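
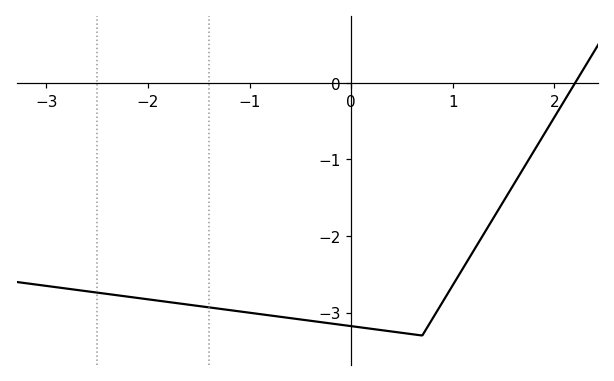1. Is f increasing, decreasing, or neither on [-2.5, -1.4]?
decreasing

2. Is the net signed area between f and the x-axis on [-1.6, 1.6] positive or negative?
negative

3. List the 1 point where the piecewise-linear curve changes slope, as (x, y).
(0.7, -3.3)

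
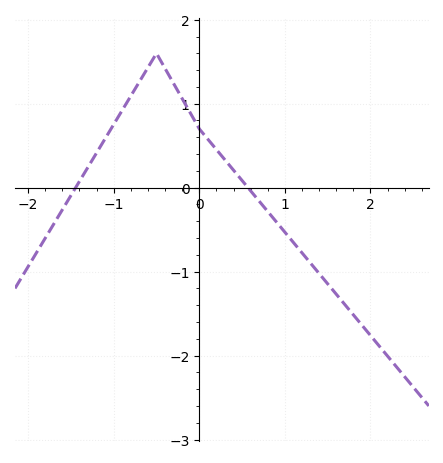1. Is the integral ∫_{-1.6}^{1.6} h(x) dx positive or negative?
positive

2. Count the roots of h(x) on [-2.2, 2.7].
2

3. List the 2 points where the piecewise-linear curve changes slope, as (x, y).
(-0.5, 1.6); (0, 0.7)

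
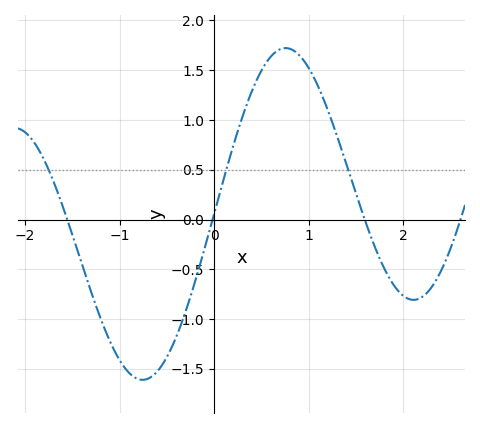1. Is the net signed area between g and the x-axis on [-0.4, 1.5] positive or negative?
positive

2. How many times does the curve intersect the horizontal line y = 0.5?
3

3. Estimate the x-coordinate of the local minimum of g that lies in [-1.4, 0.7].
-0.8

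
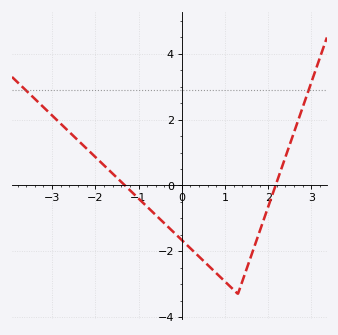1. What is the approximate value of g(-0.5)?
-1.03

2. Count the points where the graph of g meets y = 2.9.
2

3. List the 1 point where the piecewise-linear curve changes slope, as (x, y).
(1.3, -3.3)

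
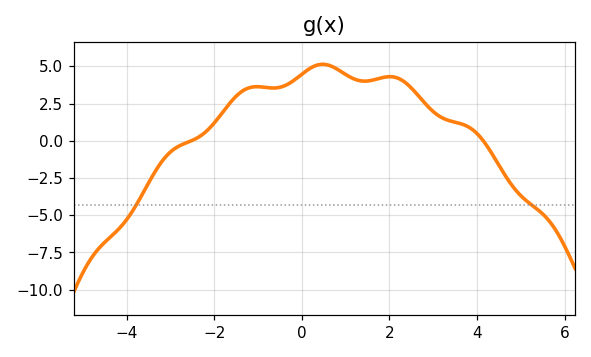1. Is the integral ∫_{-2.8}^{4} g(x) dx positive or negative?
positive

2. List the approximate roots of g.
-2.52, 4.14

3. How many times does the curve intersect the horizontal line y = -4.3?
2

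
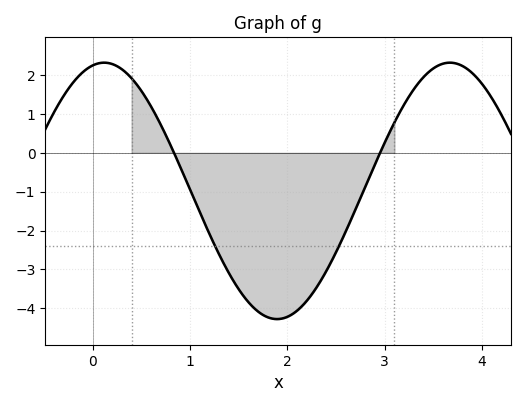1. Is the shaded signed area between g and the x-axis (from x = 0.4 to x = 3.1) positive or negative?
negative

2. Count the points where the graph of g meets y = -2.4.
2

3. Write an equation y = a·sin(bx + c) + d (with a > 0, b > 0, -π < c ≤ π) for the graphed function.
y = 3.3sin(1.8x + 1.4) - 0.98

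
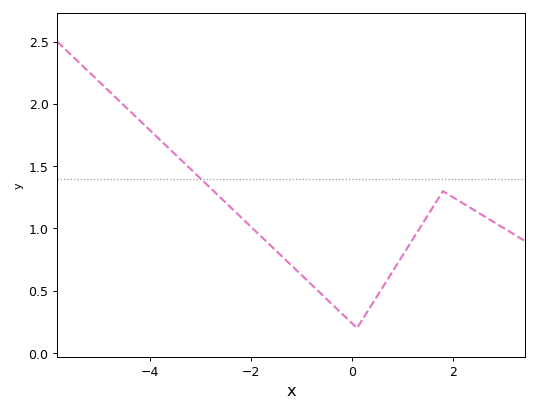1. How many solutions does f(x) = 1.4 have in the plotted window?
1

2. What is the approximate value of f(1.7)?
1.25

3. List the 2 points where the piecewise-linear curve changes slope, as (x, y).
(0.1, 0.2); (1.8, 1.3)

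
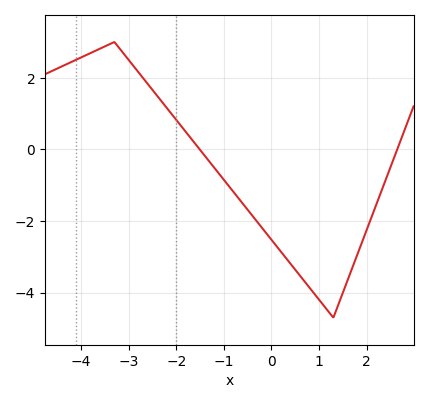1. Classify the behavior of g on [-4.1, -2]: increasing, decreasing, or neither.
neither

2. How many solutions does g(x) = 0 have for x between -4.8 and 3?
2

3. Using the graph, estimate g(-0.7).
-1.35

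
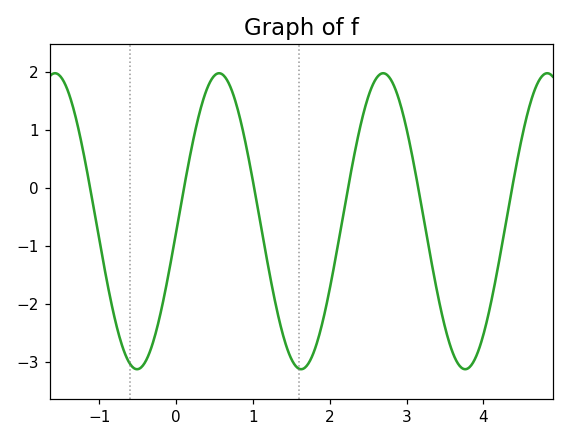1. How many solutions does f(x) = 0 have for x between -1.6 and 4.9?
6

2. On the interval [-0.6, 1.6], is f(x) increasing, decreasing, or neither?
neither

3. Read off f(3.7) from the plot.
-3.1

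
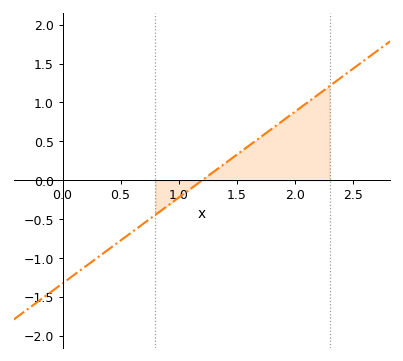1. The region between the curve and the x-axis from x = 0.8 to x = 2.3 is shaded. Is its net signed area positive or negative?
positive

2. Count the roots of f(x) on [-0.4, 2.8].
1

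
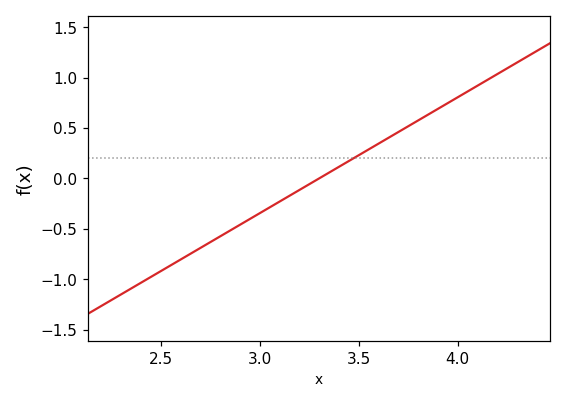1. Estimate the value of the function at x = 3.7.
0.46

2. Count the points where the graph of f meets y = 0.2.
1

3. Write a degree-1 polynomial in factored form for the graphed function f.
y = 1.15(x - 3.3)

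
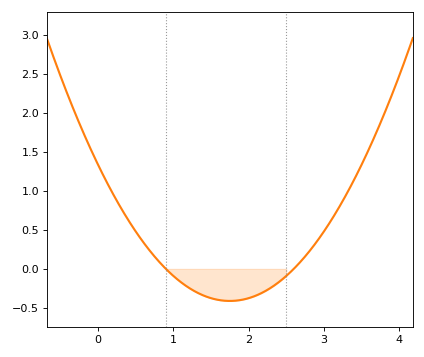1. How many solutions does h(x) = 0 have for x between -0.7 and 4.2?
2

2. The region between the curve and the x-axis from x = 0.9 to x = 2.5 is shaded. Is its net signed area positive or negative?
negative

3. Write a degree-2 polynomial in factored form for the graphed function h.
y = 0.57(x - 0.9)(x - 2.6)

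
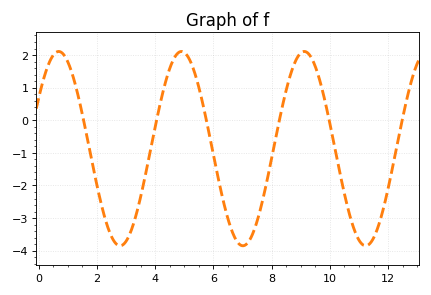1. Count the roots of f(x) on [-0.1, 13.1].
6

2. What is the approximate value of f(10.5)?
-2.3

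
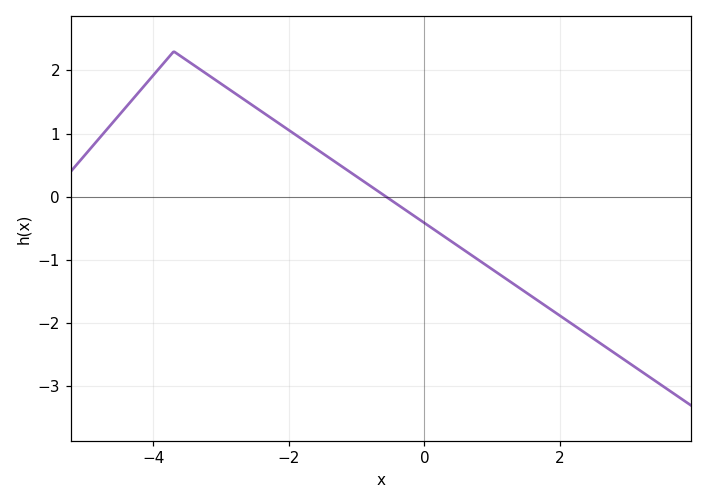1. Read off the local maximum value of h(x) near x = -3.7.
2.3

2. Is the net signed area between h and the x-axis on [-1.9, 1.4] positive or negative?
negative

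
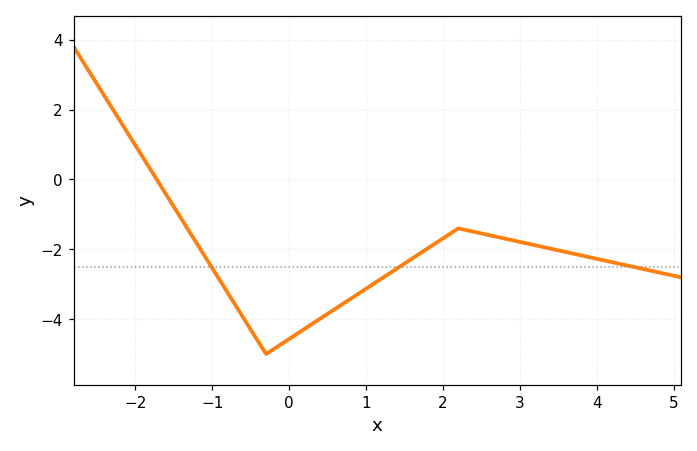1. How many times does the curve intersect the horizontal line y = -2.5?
3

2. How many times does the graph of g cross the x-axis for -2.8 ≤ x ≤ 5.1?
1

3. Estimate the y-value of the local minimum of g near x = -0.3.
-5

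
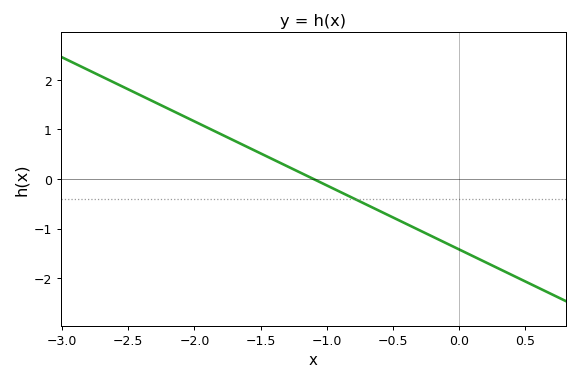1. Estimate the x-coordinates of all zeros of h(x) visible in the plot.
-1.1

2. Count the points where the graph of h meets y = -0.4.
1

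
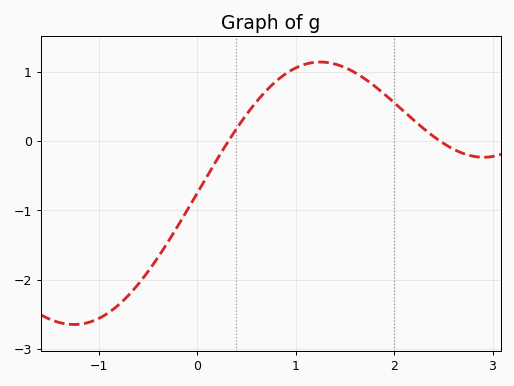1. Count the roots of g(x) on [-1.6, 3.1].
2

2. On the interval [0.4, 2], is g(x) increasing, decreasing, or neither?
neither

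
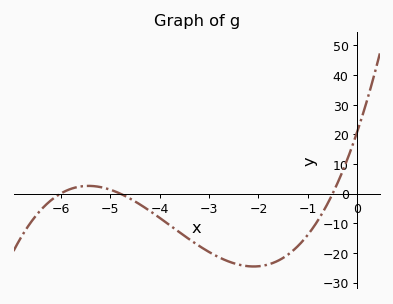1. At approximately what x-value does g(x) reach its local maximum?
-5.44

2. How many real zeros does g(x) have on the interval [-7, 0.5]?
3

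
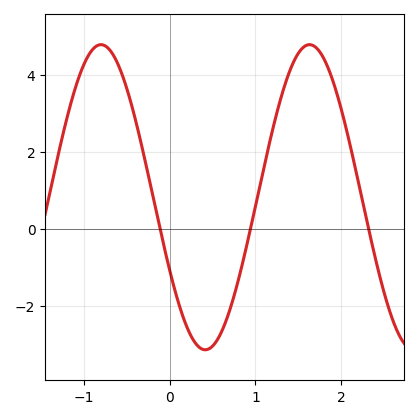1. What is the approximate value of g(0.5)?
-3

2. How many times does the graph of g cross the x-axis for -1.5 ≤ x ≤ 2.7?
3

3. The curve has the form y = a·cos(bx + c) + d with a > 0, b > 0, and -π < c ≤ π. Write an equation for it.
y = 3.96cos(2.6x + 2.1) + 0.82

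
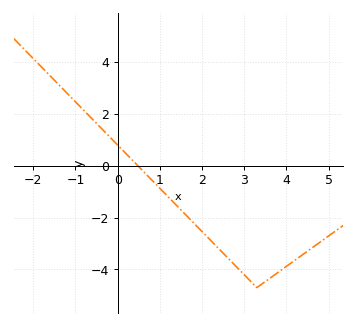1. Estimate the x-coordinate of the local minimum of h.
3.3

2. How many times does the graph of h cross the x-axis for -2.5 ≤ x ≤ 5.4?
1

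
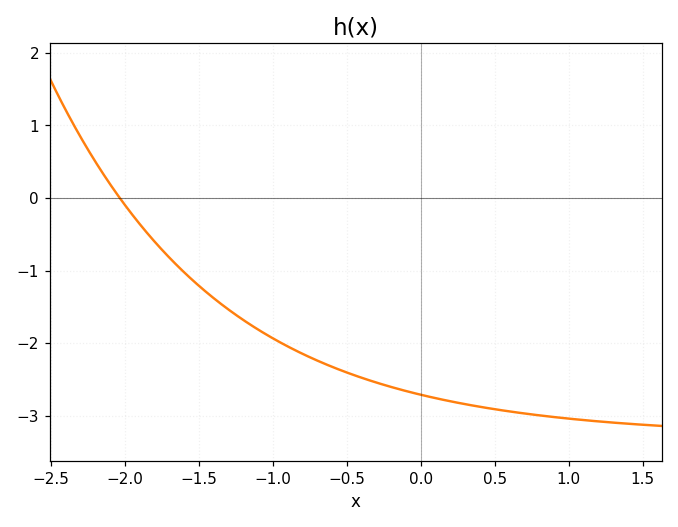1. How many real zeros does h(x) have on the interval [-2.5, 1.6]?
1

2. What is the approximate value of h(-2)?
-0.1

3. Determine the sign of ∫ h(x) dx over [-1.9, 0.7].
negative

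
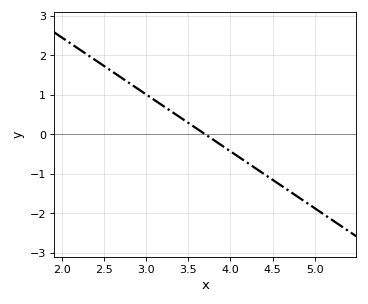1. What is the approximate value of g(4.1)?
-0.6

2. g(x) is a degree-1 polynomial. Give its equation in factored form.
y = -1.44(x - 3.7)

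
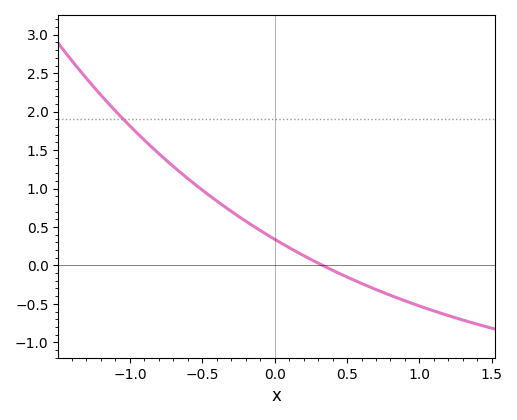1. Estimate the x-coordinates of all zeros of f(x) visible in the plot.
0.35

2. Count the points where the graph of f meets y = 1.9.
1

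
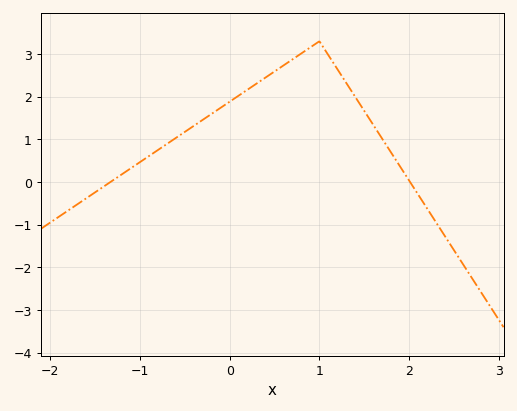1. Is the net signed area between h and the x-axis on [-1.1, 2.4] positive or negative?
positive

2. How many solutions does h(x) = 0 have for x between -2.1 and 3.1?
2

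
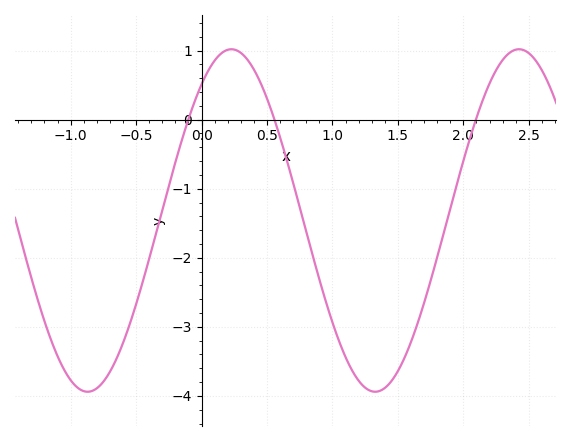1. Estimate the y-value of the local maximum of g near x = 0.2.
1.02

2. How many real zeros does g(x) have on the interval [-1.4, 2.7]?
3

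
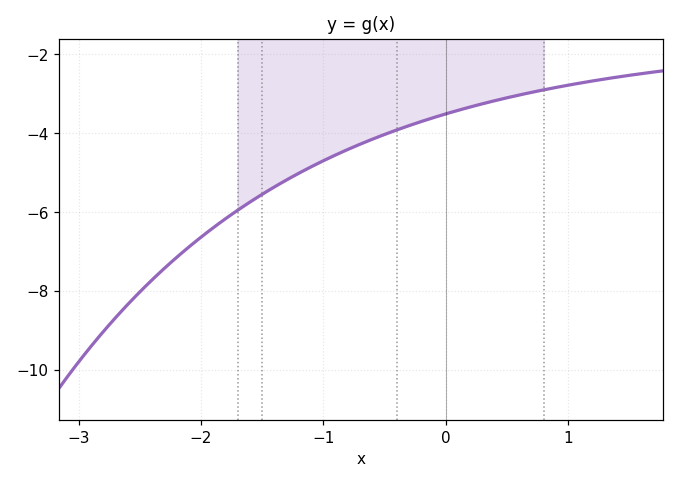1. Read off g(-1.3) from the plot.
-5.18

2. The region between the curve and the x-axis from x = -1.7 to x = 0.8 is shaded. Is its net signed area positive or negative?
negative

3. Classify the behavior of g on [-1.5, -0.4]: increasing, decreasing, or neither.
increasing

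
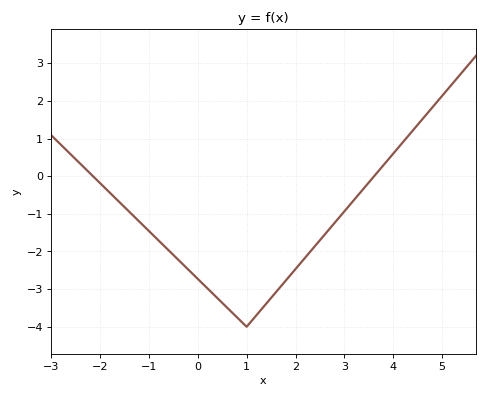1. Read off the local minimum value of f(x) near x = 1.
-4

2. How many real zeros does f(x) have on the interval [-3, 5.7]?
2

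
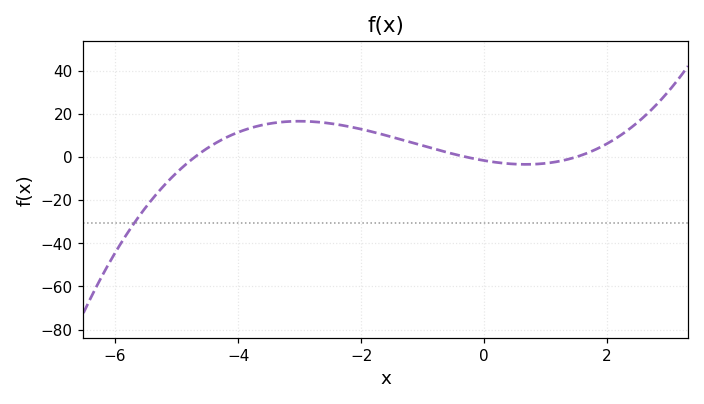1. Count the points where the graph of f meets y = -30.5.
1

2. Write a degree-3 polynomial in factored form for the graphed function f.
y = 0.8(x + 4.7)(x + 0.3)(x - 1.5)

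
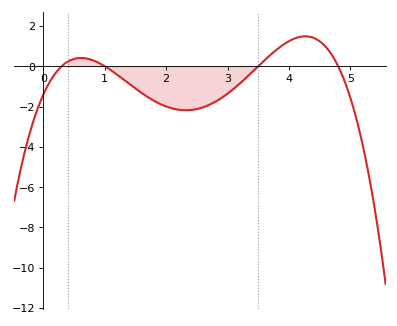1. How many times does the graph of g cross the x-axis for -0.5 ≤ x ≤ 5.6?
4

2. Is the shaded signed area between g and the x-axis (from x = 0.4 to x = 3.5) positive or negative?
negative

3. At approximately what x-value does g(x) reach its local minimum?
2.32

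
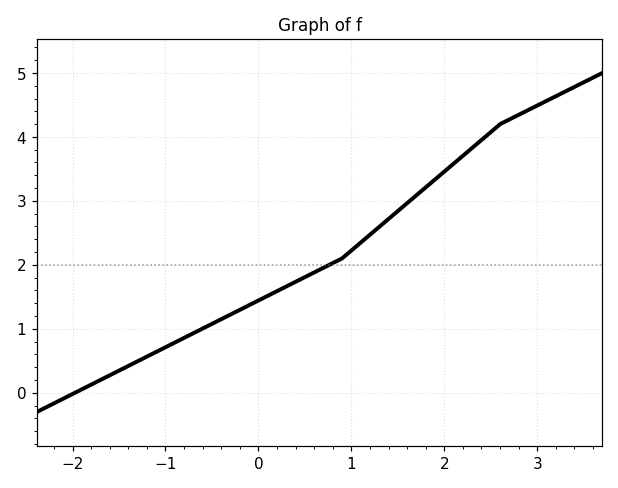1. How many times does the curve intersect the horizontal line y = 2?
1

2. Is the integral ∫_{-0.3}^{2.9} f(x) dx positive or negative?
positive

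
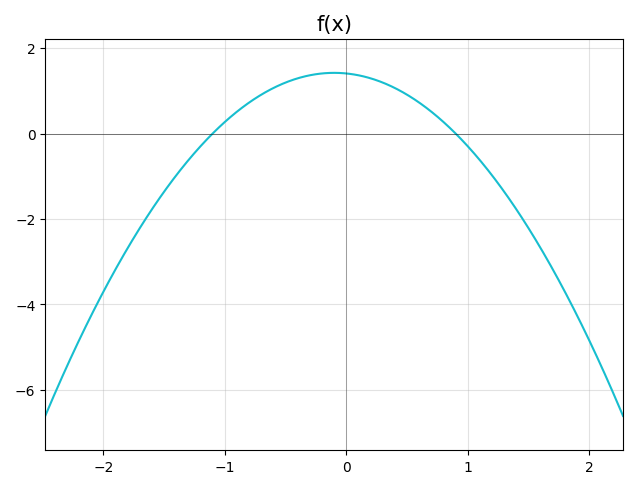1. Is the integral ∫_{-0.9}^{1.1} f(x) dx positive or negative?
positive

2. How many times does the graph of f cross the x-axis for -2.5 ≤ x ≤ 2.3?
2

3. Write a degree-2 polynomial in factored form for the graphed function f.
y = -1.42(x + 1.1)(x - 0.9)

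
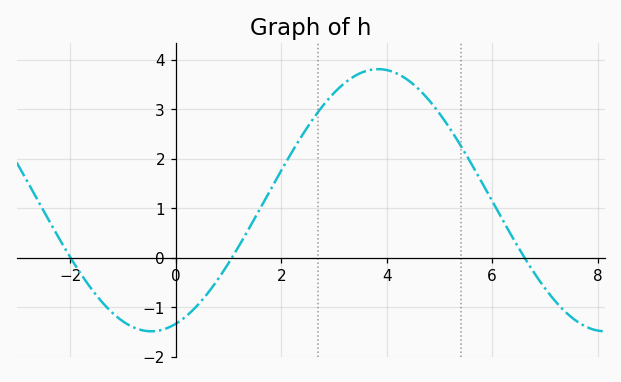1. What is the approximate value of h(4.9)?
3.1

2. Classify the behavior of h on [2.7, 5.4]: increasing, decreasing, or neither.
neither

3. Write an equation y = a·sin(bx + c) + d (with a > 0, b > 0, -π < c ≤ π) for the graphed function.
y = 2.65sin(0.73x - 1.2) + 1.16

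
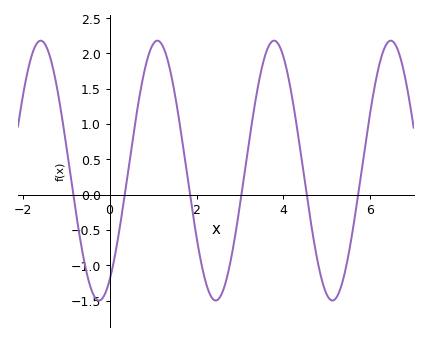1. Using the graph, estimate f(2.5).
-1.48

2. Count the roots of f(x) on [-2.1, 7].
6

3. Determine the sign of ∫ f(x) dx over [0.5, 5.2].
positive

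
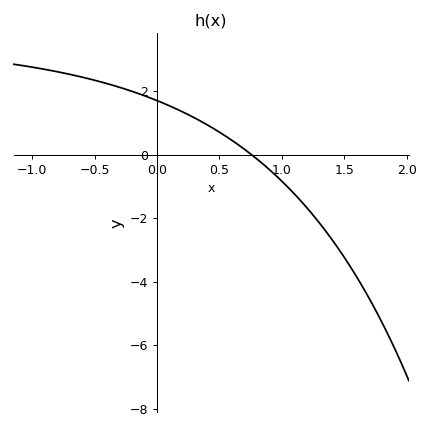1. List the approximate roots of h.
0.75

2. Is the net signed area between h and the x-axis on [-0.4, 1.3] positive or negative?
positive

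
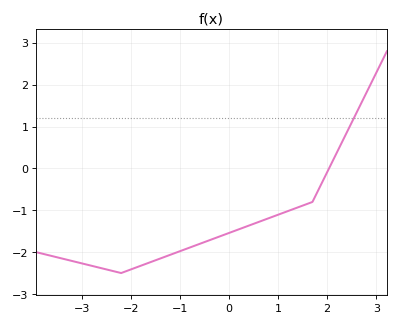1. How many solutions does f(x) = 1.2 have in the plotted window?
1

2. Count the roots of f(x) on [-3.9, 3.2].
1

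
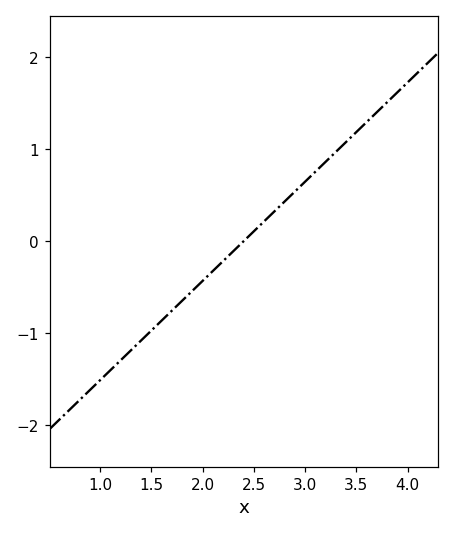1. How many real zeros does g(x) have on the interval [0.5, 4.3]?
1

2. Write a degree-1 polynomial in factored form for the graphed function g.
y = 1.08(x - 2.4)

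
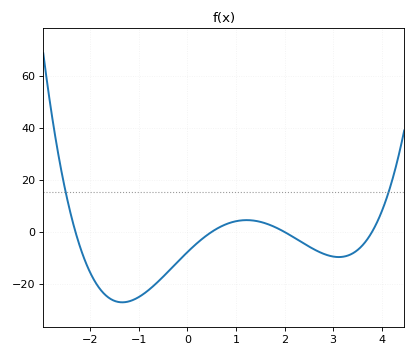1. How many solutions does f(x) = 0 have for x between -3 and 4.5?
4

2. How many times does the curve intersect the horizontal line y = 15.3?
2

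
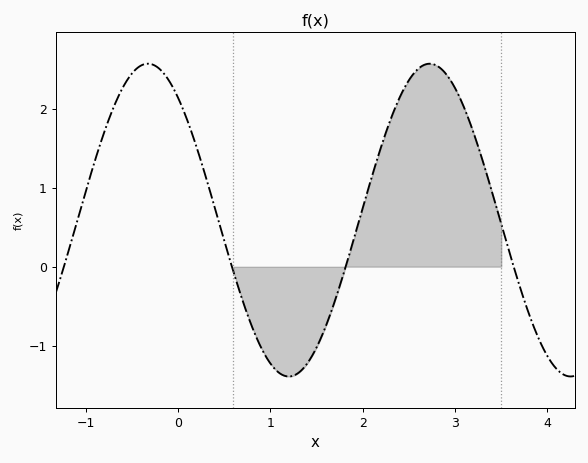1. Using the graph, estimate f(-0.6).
2.26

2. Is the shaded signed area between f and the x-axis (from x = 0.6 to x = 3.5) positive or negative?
positive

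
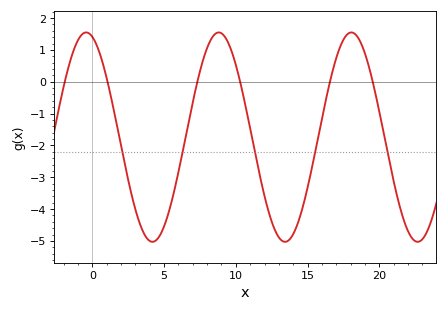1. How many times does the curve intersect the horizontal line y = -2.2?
5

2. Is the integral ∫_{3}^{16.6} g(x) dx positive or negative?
negative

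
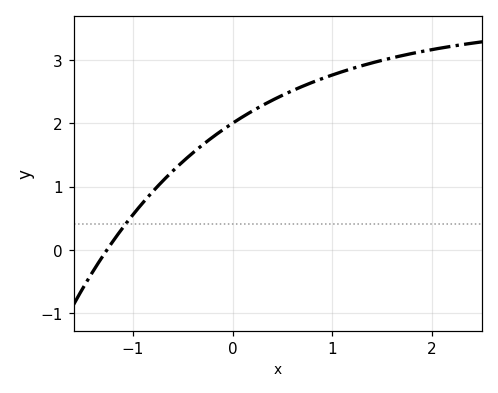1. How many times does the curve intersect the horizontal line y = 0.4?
1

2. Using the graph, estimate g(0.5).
2.4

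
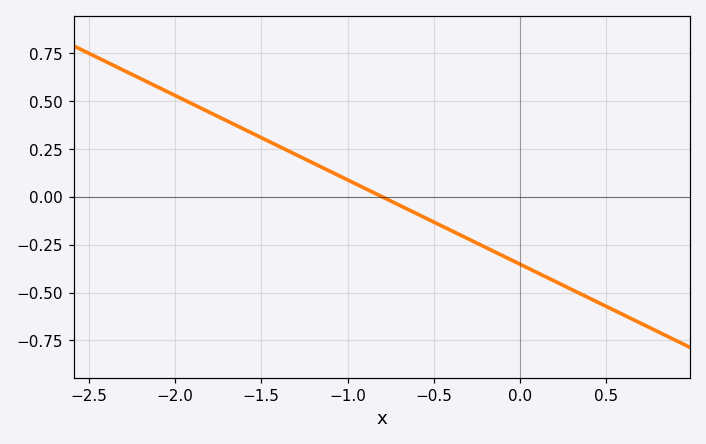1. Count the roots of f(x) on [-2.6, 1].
1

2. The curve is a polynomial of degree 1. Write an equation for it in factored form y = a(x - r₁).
y = -0.44(x + 0.8)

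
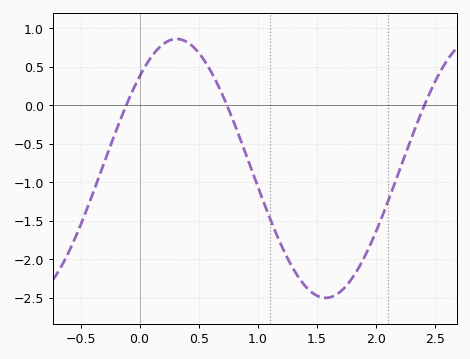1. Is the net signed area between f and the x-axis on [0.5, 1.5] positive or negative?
negative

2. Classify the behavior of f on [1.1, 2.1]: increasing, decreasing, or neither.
neither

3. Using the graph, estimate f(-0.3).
-0.746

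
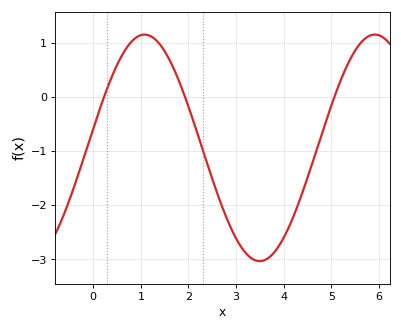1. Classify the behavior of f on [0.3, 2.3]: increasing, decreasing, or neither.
neither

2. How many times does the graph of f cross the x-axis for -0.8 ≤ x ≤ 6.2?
3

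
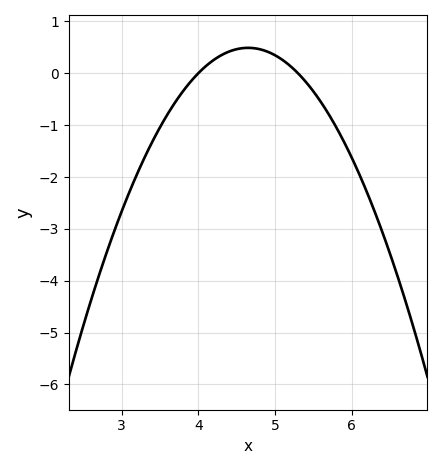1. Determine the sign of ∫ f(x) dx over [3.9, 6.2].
negative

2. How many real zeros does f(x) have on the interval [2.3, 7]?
2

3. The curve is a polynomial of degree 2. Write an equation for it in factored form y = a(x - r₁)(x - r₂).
y = -1.16(x - 4)(x - 5.3)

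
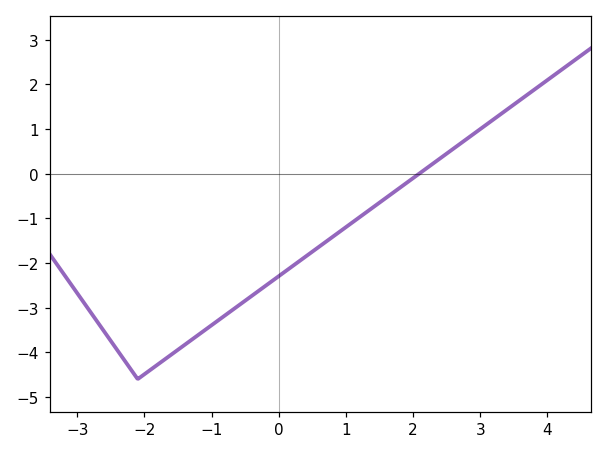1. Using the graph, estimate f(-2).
-4.49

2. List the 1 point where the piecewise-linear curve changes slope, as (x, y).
(-2.1, -4.6)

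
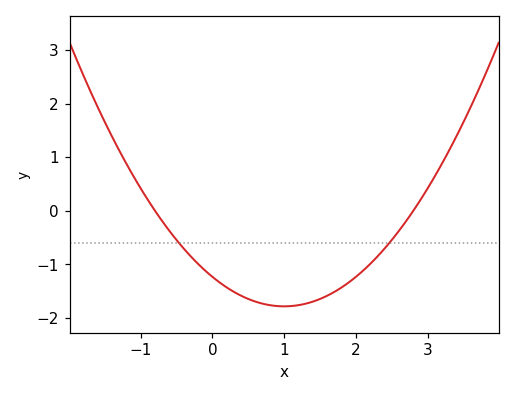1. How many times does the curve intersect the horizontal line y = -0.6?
2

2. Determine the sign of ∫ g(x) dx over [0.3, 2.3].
negative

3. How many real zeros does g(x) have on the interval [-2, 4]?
2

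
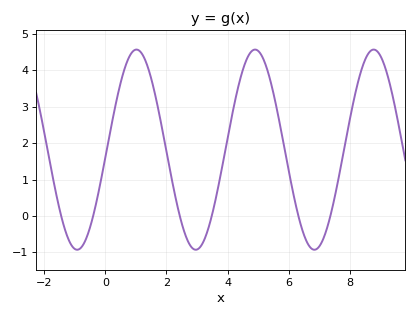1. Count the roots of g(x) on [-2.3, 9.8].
6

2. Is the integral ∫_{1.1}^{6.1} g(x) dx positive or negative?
positive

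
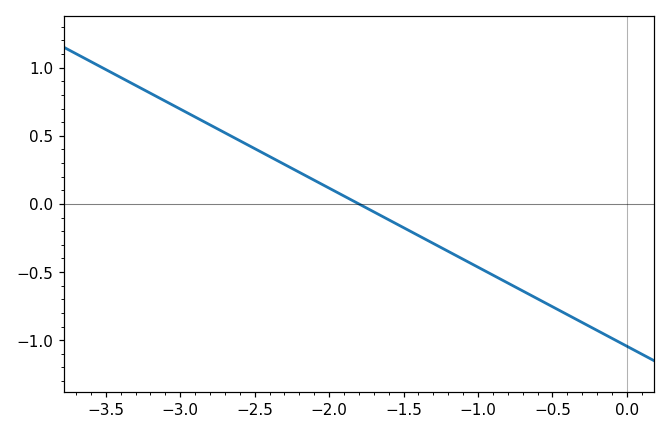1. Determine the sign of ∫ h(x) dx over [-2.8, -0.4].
negative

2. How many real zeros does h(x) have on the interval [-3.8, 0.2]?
1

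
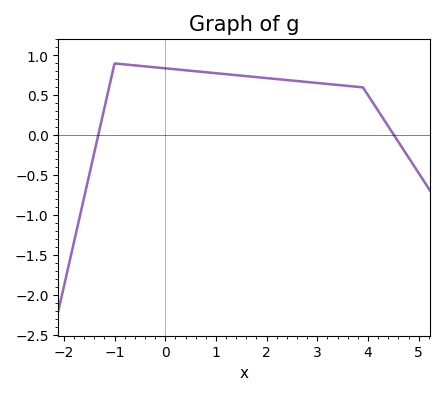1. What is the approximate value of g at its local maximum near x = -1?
0.9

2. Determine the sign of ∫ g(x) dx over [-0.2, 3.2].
positive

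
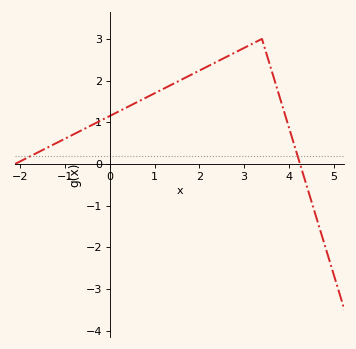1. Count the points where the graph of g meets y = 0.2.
2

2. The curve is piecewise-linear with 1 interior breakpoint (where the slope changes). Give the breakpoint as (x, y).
(3.4, 3)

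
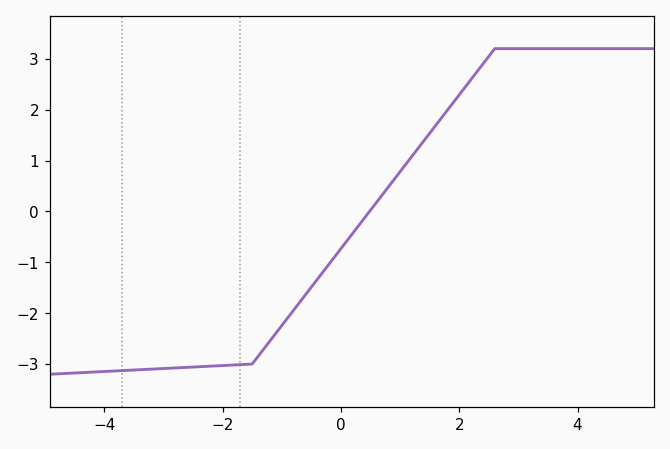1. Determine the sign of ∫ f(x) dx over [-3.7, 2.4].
negative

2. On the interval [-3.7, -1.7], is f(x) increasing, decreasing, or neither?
increasing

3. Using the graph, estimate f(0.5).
0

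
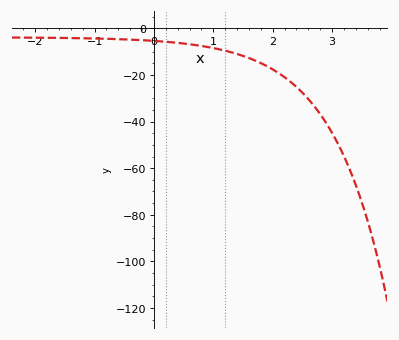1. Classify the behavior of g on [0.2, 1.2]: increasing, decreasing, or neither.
decreasing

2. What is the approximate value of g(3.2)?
-54.8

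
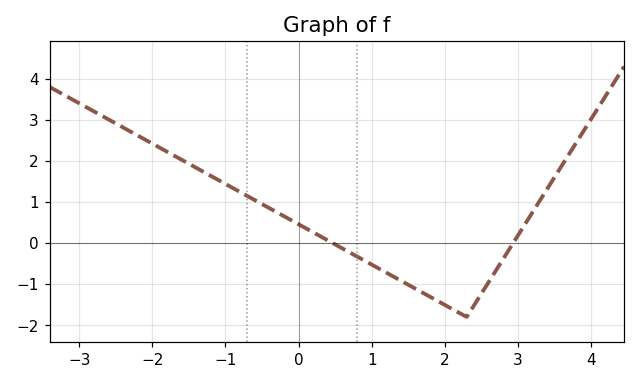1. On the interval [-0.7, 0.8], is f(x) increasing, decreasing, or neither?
decreasing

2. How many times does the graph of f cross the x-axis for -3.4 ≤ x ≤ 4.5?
2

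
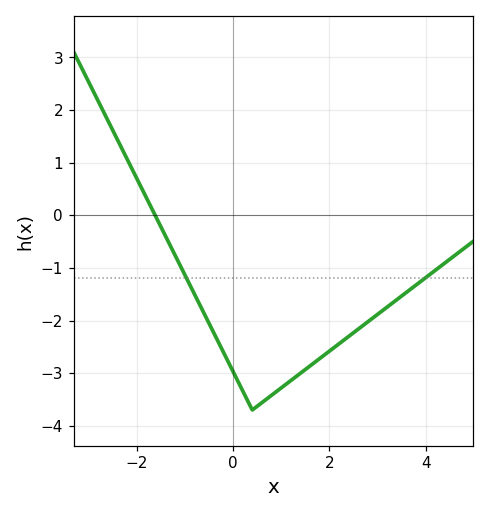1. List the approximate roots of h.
-1.6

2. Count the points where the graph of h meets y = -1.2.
2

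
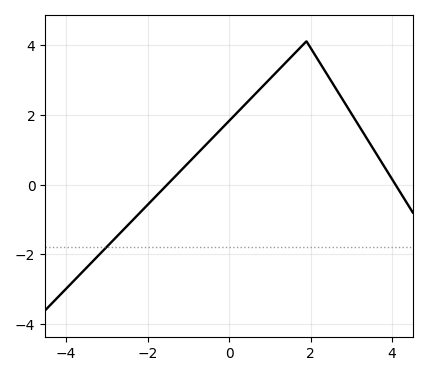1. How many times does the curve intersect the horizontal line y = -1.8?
1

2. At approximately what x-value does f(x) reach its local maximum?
2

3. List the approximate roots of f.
-1.6, 4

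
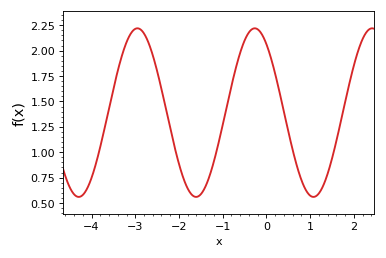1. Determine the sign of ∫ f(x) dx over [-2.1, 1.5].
positive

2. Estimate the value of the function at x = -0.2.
2.21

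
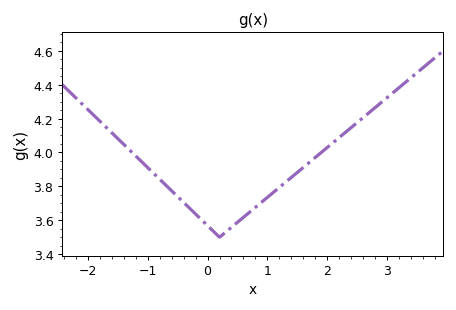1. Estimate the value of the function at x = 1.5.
3.88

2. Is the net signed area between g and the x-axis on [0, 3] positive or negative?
positive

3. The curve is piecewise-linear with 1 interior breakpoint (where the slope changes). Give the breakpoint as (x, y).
(0.2, 3.5)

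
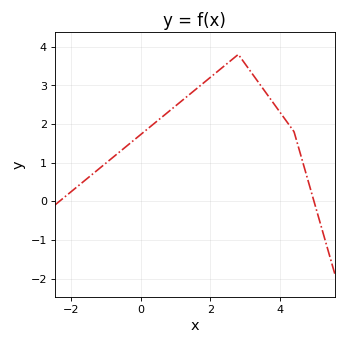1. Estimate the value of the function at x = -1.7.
0.469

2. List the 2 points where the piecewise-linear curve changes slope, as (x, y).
(2.8, 3.8); (4.4, 1.8)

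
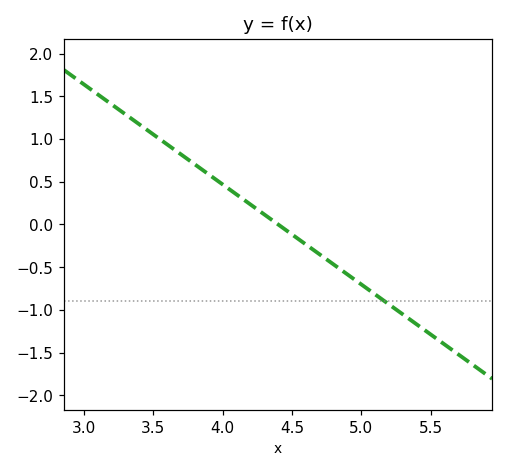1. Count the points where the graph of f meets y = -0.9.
1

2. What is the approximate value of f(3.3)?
1.3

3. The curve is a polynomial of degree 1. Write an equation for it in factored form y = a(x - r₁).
y = -1.17(x - 4.4)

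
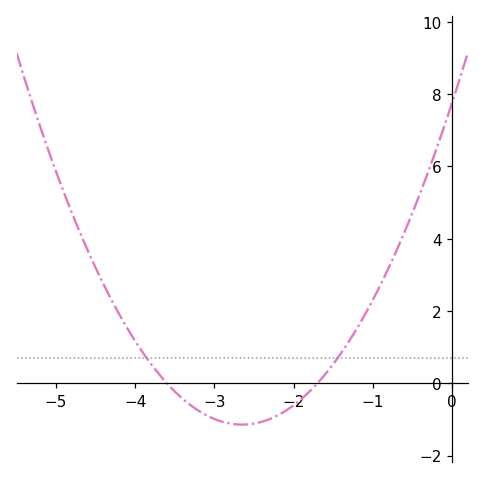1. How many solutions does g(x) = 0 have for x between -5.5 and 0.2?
2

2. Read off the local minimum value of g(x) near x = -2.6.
-1.2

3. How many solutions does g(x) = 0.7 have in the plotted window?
2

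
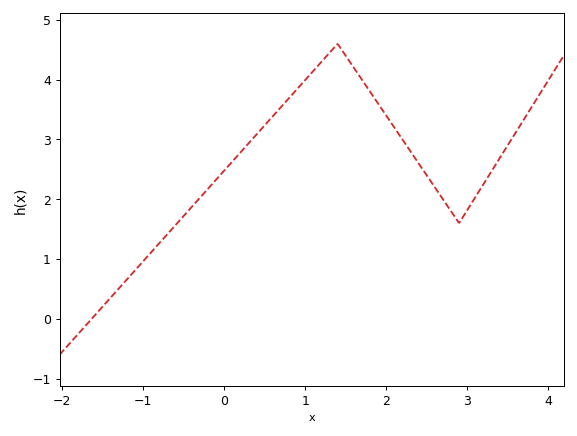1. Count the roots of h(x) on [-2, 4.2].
1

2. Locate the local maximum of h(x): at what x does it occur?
1.4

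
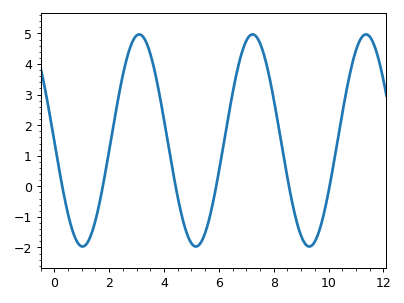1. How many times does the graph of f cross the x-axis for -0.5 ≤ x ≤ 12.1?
6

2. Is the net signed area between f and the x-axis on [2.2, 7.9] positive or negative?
positive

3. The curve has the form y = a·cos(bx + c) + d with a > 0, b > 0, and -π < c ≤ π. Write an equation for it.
y = 3.47cos(1.5x + 1.6) + 1.5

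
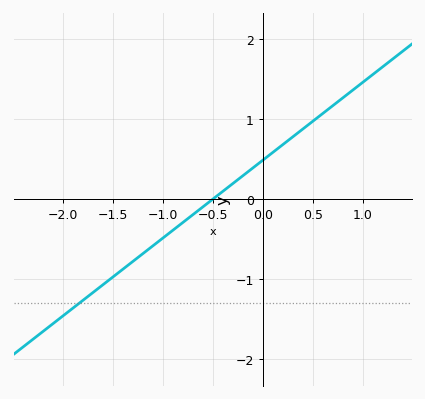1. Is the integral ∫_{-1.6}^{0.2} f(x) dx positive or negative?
negative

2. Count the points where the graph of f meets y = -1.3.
1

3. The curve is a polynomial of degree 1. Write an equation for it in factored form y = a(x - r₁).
y = 0.97(x + 0.5)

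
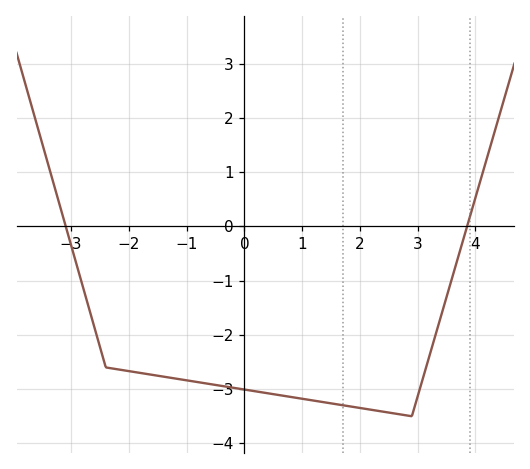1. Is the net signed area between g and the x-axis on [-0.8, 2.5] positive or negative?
negative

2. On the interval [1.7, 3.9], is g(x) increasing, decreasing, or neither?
neither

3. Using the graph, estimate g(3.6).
-0.9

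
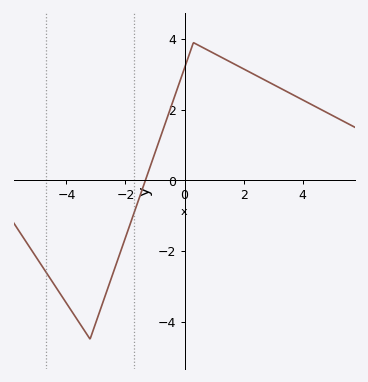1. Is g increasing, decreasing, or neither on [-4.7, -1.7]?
neither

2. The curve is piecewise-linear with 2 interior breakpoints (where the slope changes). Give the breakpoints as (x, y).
(-3.2, -4.5); (0.3, 3.9)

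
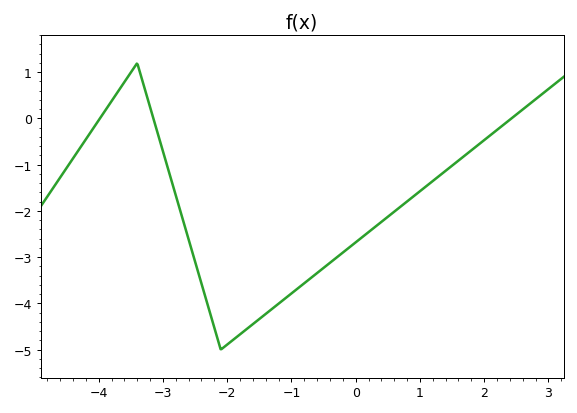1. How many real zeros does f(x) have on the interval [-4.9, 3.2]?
3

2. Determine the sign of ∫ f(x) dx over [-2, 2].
negative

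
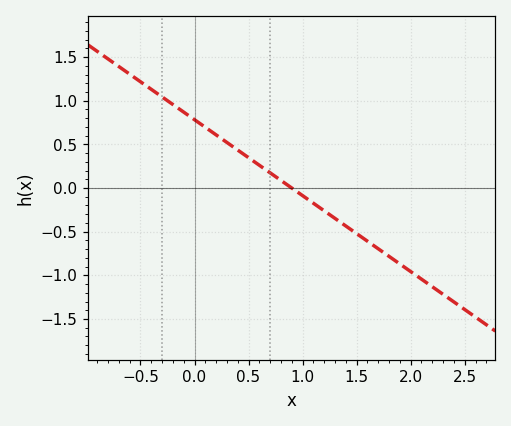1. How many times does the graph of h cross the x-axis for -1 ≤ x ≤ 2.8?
1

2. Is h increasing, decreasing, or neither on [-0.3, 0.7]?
decreasing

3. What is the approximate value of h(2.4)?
-1.31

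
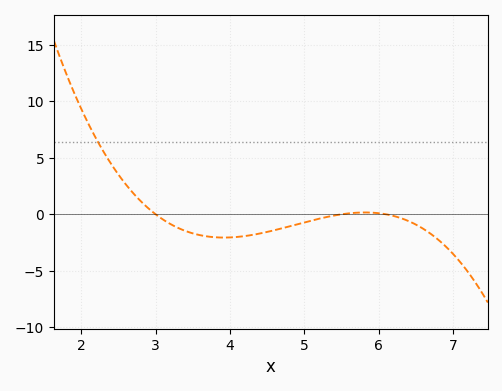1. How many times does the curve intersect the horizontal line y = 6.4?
1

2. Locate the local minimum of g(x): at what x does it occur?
3.92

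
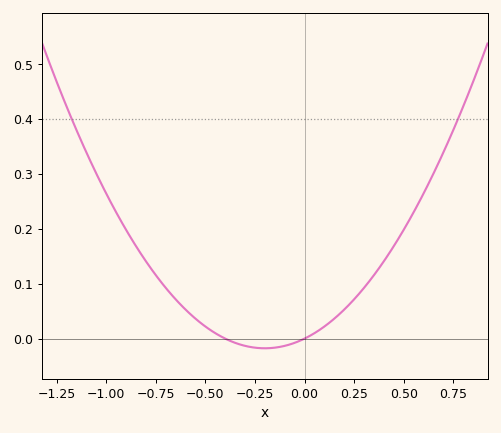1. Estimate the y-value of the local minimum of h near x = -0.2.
-0.018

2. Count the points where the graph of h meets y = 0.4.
2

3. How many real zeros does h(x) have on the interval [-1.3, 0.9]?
2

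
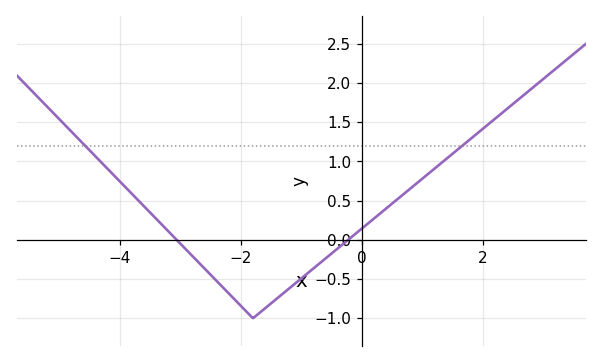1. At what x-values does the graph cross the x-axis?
-3, -0.2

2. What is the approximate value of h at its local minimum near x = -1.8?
-1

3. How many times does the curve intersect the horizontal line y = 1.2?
2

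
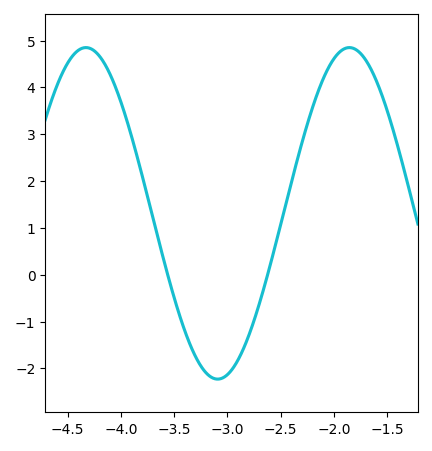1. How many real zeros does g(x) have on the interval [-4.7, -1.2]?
2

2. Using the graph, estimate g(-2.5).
1.07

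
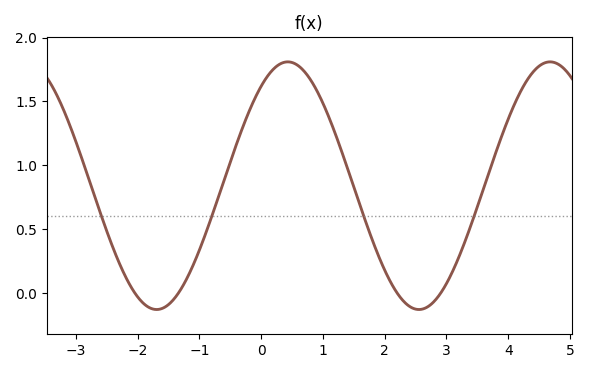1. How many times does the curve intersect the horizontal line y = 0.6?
4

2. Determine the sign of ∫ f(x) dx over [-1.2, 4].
positive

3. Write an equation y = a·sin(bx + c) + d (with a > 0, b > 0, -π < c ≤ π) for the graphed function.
y = 0.97sin(1.48x + 0.932) + 0.84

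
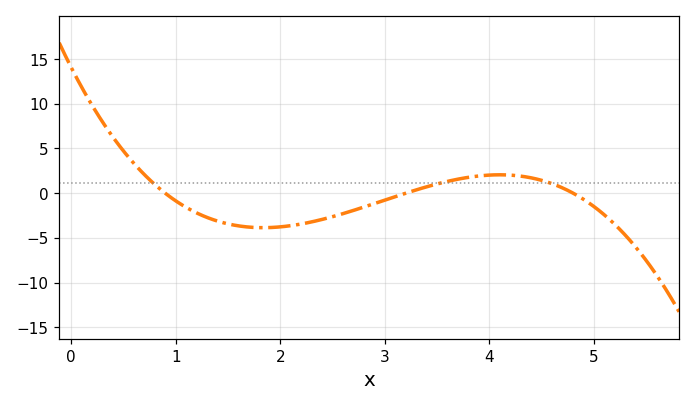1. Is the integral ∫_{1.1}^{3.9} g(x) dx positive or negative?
negative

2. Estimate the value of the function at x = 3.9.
1.93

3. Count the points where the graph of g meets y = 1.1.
3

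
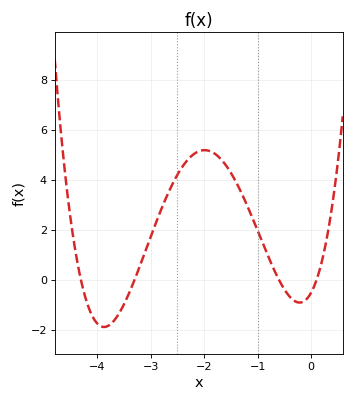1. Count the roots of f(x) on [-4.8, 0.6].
4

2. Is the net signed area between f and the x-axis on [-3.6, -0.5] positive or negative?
positive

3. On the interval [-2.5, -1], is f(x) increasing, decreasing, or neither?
neither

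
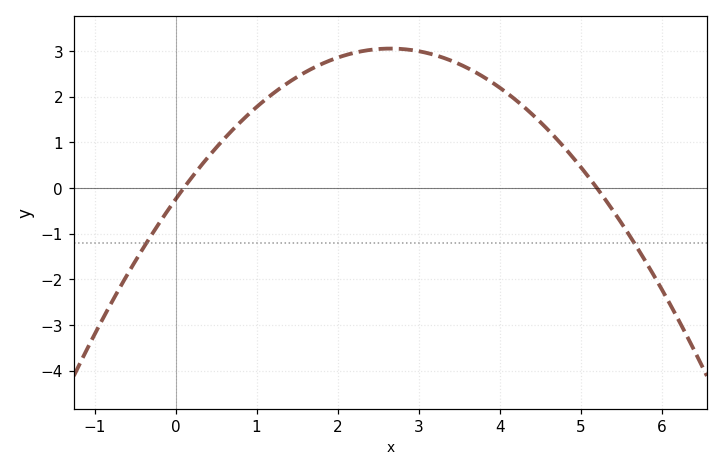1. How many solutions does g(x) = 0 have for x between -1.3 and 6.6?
2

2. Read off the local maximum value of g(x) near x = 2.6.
3.06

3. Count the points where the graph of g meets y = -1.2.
2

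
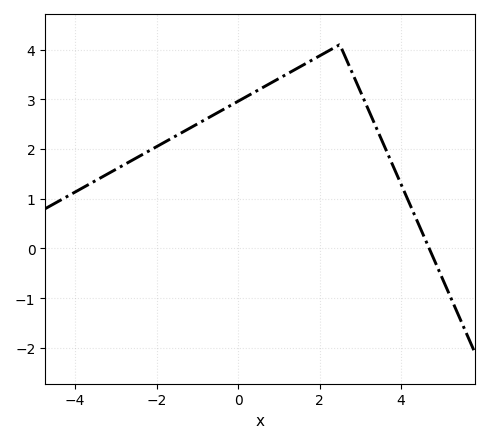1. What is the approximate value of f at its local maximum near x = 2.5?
4.1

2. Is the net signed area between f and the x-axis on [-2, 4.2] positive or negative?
positive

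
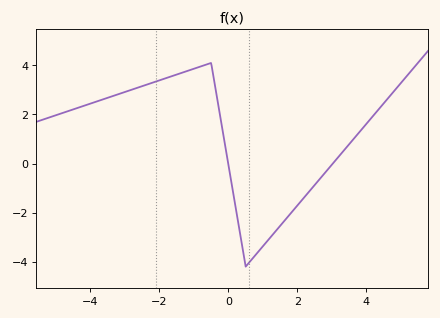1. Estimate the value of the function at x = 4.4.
2.28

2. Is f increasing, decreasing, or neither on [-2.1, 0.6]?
neither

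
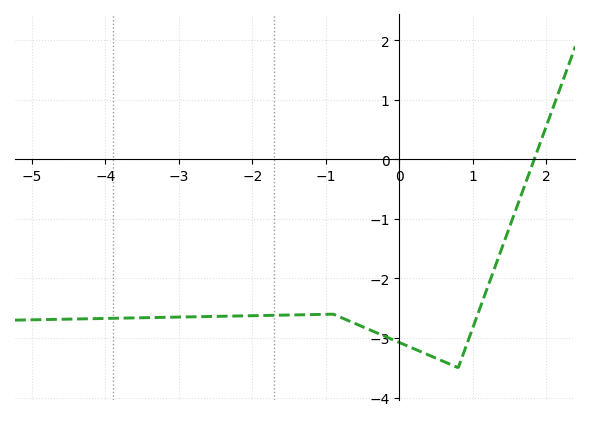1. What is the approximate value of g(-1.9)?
-2.62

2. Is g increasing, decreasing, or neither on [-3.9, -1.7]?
increasing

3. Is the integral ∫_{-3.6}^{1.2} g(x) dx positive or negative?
negative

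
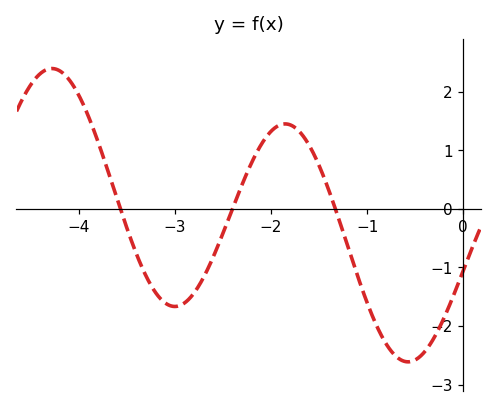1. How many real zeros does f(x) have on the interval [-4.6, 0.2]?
3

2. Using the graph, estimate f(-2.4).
0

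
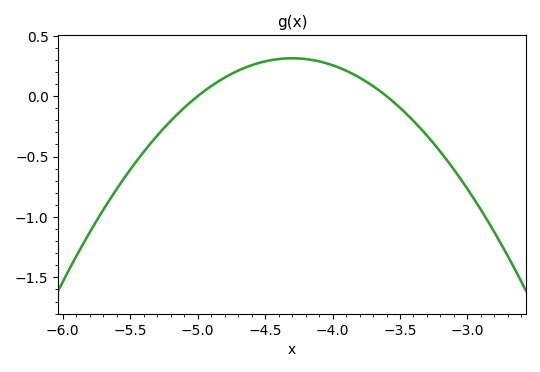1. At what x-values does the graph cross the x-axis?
-5, -3.6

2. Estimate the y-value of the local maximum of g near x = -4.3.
0.314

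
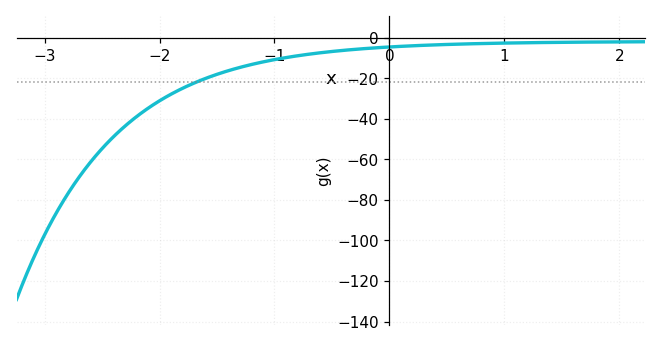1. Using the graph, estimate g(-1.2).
-14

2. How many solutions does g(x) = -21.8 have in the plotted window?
1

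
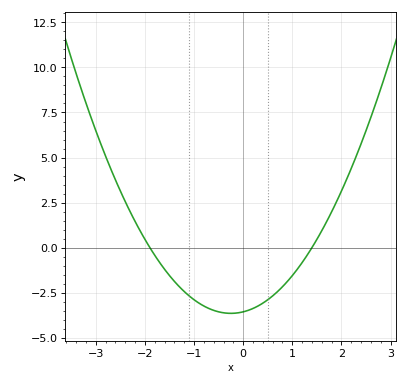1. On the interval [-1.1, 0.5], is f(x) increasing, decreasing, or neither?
neither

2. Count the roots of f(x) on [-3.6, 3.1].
2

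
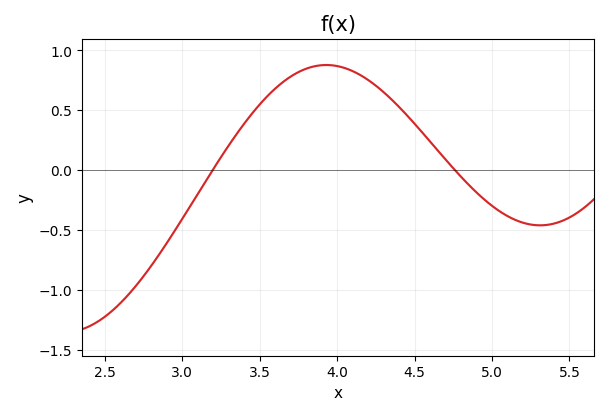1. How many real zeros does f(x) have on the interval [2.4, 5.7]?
2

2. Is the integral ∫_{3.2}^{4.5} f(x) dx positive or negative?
positive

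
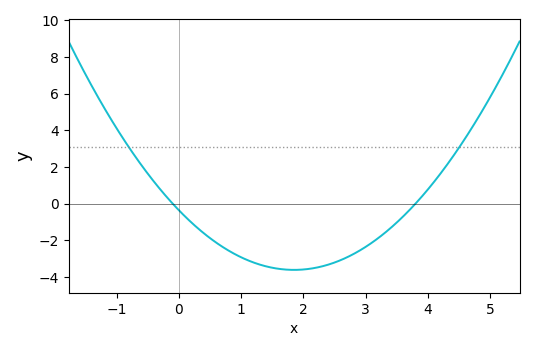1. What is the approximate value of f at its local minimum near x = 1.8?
-3.6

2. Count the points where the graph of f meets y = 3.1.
2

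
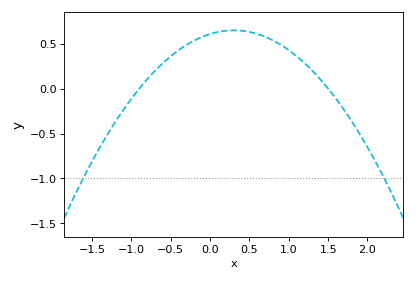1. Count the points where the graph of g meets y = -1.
2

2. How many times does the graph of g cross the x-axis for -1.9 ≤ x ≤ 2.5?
2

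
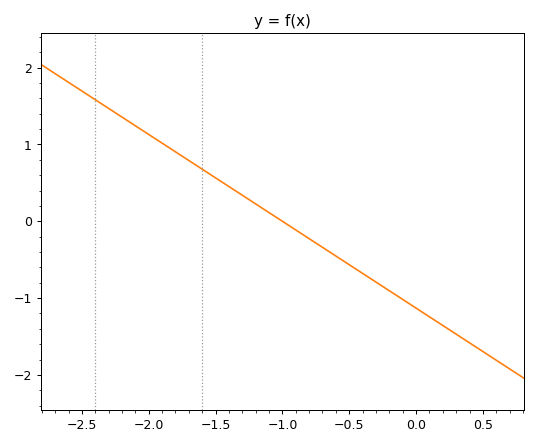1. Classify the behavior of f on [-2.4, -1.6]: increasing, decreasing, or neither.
decreasing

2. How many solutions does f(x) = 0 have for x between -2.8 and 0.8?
1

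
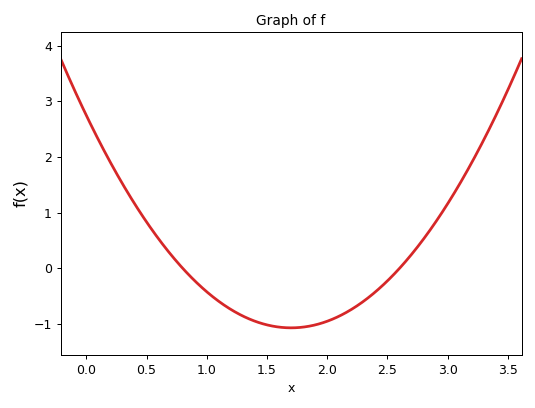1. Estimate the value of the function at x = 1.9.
-1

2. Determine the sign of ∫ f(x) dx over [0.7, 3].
negative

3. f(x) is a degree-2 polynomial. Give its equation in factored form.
y = 1.32(x - 0.8)(x - 2.6)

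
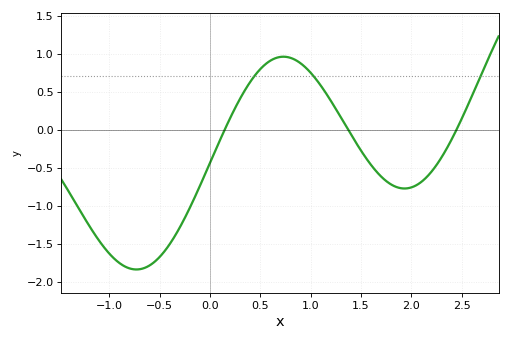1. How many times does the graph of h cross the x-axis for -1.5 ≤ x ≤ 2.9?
3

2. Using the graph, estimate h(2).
-0.76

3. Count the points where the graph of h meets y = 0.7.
3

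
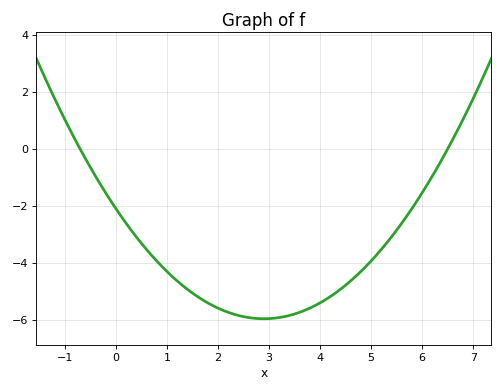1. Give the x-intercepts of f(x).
-0.6, 6.6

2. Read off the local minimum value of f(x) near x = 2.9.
-6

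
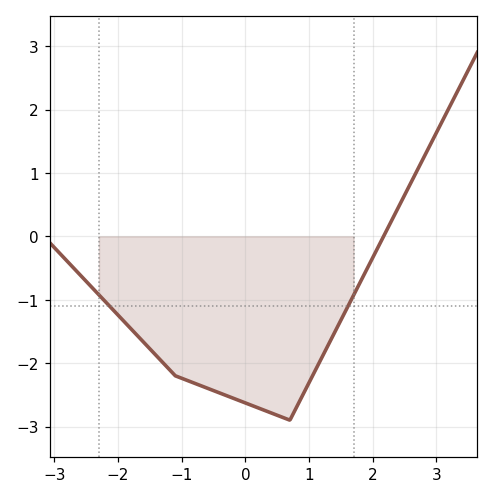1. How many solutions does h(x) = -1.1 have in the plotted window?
2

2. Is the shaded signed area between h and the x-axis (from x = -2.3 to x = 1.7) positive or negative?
negative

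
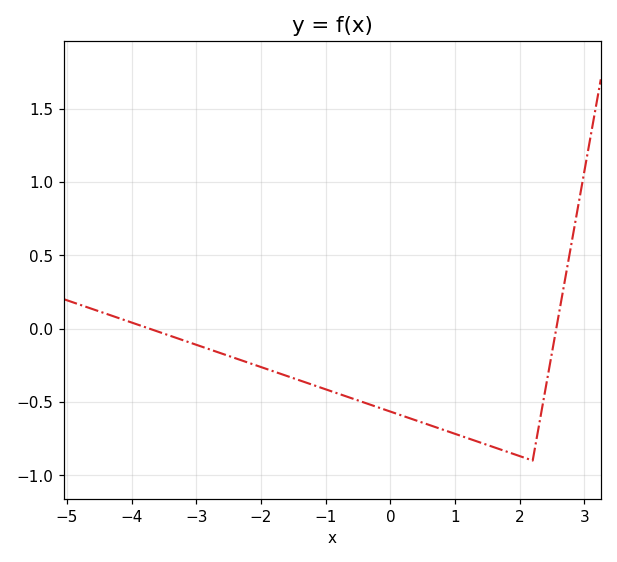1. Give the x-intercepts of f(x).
-3.73, 2.56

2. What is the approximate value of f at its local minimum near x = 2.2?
-0.9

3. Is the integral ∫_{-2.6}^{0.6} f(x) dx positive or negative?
negative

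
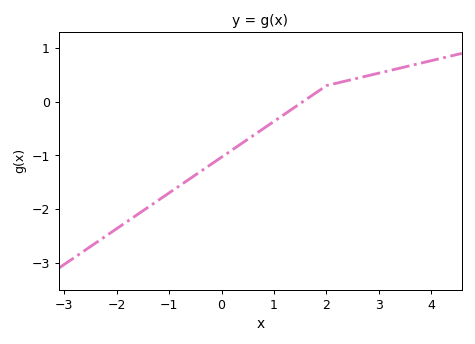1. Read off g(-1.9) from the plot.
-2.3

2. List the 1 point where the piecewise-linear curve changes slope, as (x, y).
(2, 0.3)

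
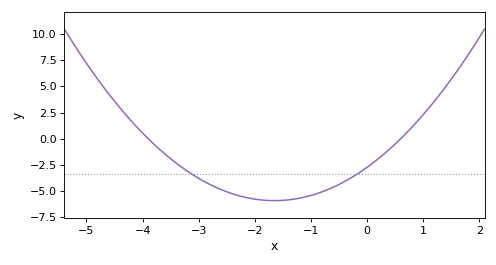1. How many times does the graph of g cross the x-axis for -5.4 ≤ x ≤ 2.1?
2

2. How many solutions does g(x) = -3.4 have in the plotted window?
2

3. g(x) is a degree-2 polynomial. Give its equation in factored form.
y = 1.17(x + 3.9)(x - 0.6)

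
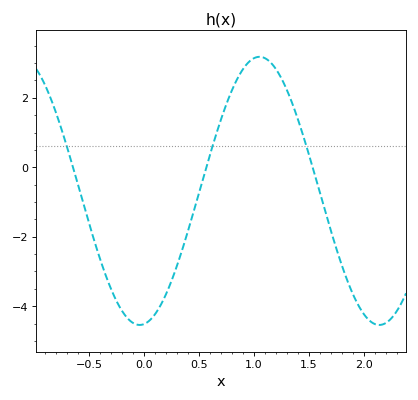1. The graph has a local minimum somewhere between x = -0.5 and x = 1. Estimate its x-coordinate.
-0.042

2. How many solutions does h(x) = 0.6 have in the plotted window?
3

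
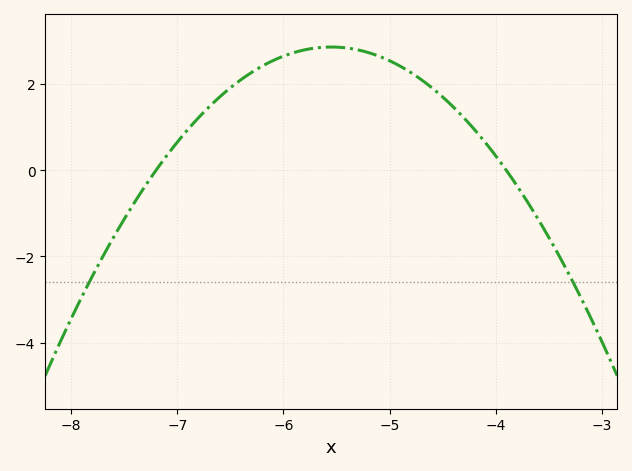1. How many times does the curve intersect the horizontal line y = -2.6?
2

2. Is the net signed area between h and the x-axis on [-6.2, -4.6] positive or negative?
positive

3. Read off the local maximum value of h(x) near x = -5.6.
2.8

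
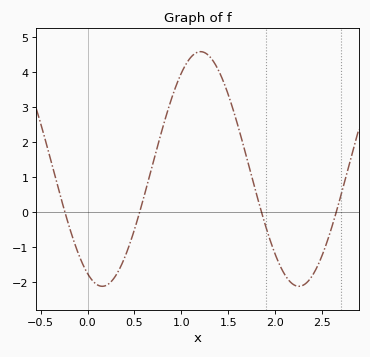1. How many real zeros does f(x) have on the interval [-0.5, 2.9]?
4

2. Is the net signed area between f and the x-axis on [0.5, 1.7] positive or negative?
positive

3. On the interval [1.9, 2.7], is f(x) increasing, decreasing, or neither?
neither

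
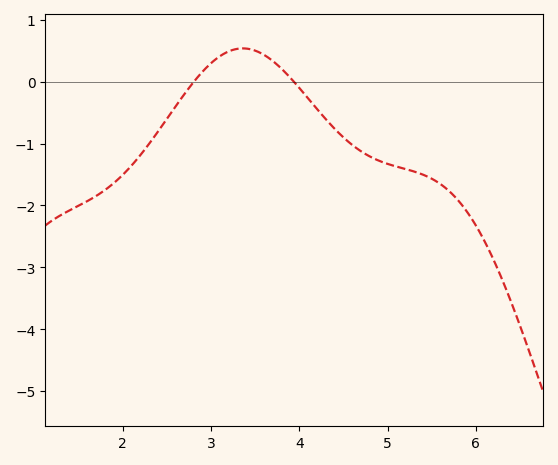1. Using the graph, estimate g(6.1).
-2.6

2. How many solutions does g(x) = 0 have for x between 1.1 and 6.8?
2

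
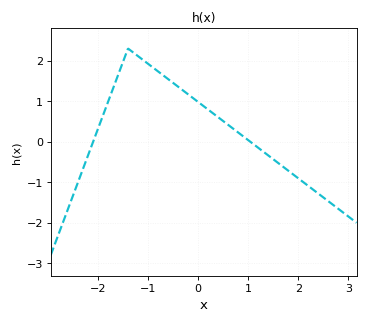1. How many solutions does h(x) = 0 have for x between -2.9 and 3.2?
2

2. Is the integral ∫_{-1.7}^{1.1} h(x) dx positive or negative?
positive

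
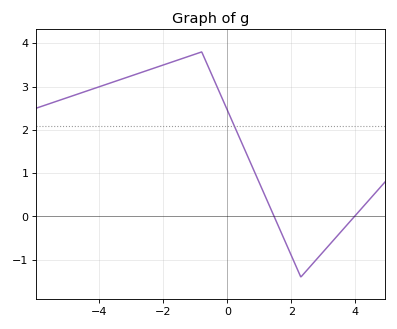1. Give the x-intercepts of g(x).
1.4, 4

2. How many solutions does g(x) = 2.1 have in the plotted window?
1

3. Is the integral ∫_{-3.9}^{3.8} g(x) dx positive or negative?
positive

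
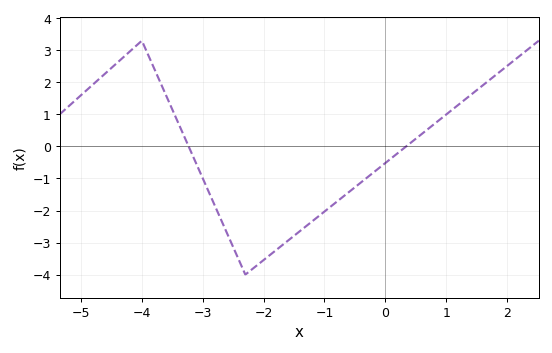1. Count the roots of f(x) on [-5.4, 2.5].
2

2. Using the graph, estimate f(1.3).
1.45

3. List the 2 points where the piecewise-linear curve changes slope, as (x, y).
(-4, 3.3); (-2.3, -4)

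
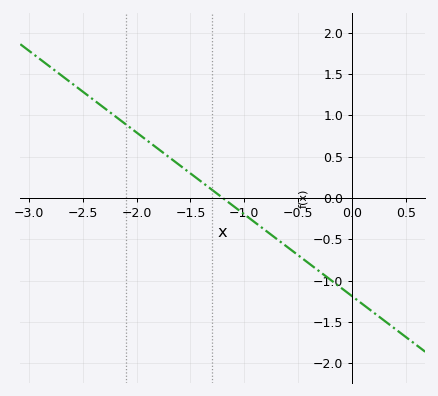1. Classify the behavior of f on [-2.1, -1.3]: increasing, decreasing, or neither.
decreasing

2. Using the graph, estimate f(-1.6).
0.4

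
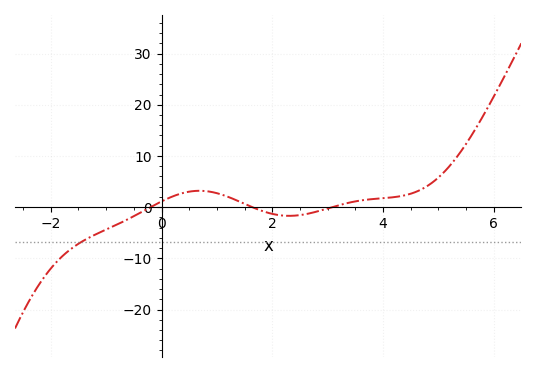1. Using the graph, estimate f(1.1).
2.4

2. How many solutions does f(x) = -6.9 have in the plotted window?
1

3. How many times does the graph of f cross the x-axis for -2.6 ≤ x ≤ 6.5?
3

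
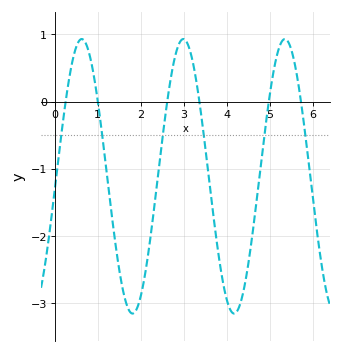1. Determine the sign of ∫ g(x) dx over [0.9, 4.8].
negative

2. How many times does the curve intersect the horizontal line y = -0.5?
6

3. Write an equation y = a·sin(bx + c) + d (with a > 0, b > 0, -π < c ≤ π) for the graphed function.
y = 2.04sin(2.7x - 0.1) - 1.11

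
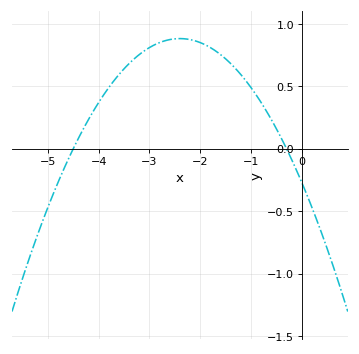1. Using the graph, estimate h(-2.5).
0.88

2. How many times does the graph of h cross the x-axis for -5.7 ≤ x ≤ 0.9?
2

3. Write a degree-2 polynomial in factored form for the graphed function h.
y = -0.2(x + 4.5)(x + 0.3)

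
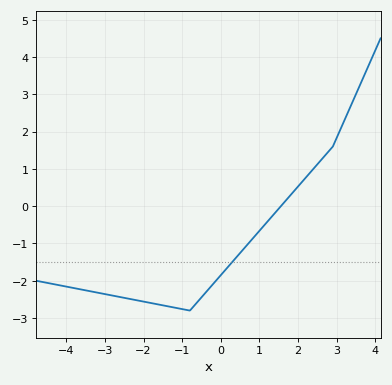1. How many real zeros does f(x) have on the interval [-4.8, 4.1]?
1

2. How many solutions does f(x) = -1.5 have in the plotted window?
1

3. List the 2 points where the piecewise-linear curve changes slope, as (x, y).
(-0.8, -2.8); (2.9, 1.6)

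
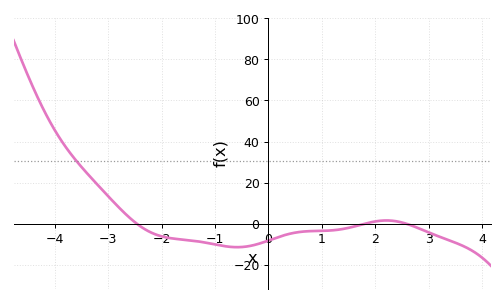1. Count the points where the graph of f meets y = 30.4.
1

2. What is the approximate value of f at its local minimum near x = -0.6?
-11.4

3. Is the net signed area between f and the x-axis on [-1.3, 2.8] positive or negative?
negative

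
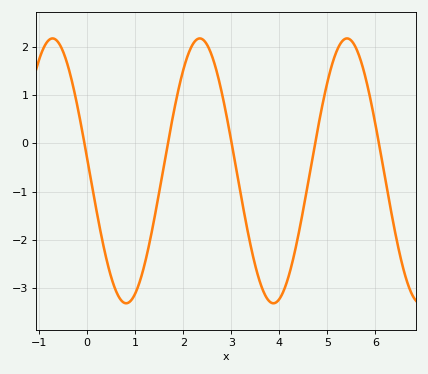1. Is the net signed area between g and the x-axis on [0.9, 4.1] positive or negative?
negative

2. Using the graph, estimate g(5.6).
2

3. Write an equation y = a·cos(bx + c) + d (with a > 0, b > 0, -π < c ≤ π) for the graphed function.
y = 2.75cos(2x + 1.5) - 0.57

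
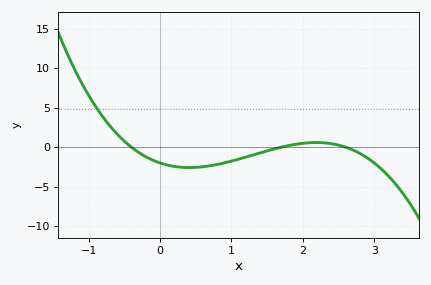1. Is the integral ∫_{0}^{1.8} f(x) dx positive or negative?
negative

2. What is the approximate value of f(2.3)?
0.549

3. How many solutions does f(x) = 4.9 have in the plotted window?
1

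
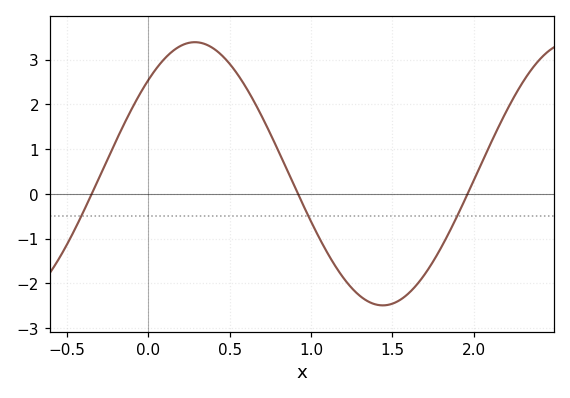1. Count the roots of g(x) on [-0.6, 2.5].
3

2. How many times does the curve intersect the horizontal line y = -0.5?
3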